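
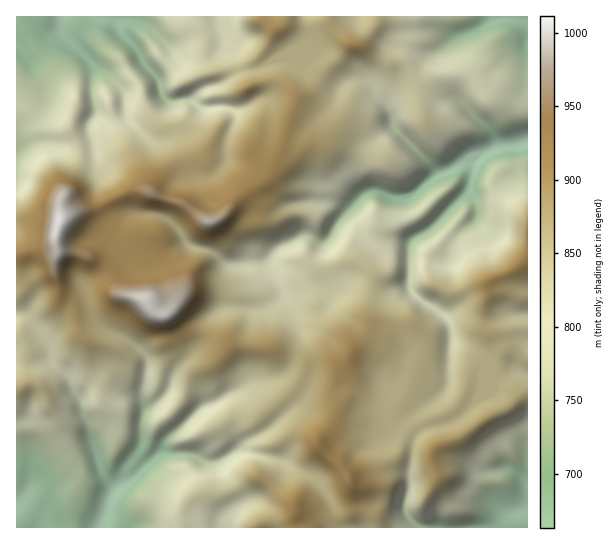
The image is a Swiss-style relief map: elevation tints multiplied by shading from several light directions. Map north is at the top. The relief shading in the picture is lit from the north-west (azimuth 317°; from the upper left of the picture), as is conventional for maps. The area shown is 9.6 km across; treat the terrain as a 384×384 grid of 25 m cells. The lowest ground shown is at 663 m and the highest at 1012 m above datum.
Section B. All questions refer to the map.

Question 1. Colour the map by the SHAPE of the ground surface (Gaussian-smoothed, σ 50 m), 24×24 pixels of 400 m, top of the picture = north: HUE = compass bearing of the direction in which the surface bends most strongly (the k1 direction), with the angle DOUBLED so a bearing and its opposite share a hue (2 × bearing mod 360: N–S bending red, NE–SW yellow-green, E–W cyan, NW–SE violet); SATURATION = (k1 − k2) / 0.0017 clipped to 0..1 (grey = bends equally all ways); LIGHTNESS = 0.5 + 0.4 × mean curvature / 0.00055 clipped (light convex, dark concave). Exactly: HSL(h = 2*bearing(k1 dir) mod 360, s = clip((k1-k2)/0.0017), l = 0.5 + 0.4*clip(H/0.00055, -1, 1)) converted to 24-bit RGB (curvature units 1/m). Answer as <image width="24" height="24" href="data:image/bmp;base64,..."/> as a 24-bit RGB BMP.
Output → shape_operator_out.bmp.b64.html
<image width="24" height="24" href="data:image/bmp;base64,Qk32BgAAAAAAADYAAAAoAAAAGAAAABgAAAABABgAAAAAAMAGAAATCwAAEwsAAAAAAAAAAAAAqYCXammDrKV7R4dxRUmMmGV6X46CuKaSknttSHVrJ8HF5qDXxFTBlsmPaFigtFVyd8Gvk+J+MwAbbngMoNJKJs9tR4mPZamDWIZeiGuKp5KItraEHlRgo43Bj3iskX+uvqHFqJXKeTN+T24mg9jE1rTEUBdZ2L6MXrWL3aKAAA8z88XMaNSEeEhvdlpQSZiGX3CMfHBqip51q8hnjScqHVgzsG22hpq4jNG9jjOwxp/n2OzzWEB3ay8cVCRJ1/TZhmiryn+BBQYx6/PXx4+rPkp3ScOEdyZwdlNThIFllsSBOxJX48quK319GFARlHEKMBsDPGgSIEELoToWfEcyuWC3te/ThJZOcE5KsnGRFSaJ8+fYvEdMS3xXbVSMTputkmGSlaN7ptKWKBJDrcGDGDaq74OoAI5m59X2u6LNXXG5MJlNjWG8csPGyYaDfG9sbGp5bX1xUGmTXag602TH8LPbOHk2M18xP4psvOCxU3SvgiiqlcCjJyS7GZl3+NPfBS4WwrpEk3Wtwp+/QYl0YHNTqJBtnYZ9a3N+hXSIaYlwZJKjqmV8Sphb7KrsumjZpKTfxeTNWxhjWrZYqZJkbx1qVdRTp7wftVKaR5lEN205b3tbqXSMWXWIqJ97moZrZH+CbXF6loSDapBxeEablHZxYnxtoc3KsLtZfjY0bi5ciKVxkXhvf5LAtiRVL4N7xJjGwpijS2JgbWtNRI9PmGqYkaBxtaSNZF53a4F6fo56naqFMTqCoIZ/mYtojY1LtL6SWzZvq4mfn8nGiLXDcBlElqpEdqRyQ3hktZOahoLOrrnZlavHTlGjh3ajv6mWiGqde4WNa3x/s7+VGxxcpXNafq+BZJ6etl9TcUFYhcZ/h09QYCctikR5teOmY9pyJ5aAcaiueW6gcJNyj1xnZEpucaujrW2DqoSOeXSkm8LGla3RRhRkvMqaWqJcrWCEQqVSyXWMcMKCXi54zIbTtd3vrtzf46jFUKq6JlhIkpVKY4hUcVFqc5xzV3pcYZFwsqt9V6d80CcYMwAEObtOuZZjoGNWl7FUsVef1+BZNZ1OJ0BUe9qHRY9FlENUt5Kf1ZmbRGenfoSkjHybgViQj35kgYFqWGhVr6BwwdJ1DQAz1vXyalzWw6/g2Z7dnIRSYUm25t6MUybToufnVpWHc2dfa4BbT7Nx35WfUw8ZSFonRV8sXmOrqdPUf2ffrZjJg7ys18qlAAdRysRWL0dHZ65Vf0Oh89jniUeT5qiUe7U3Vmg6eWV8hHmRn7+ldRdaYBIDcNBDdlWLqaVUEUwOWF0LAjEP4LWajVdWw5tOAjEY5EdgSoi4Z5p/L0Y/7MVfd265qb9i68nKSFWwVHxQU34wXD4NQAgk0vn19dP4Oma7j4+/wLDkeZXlgpnjBVA837XJnazg8s79AHw39JtCJhltn1RpwfO8UiZ606ik6vDbITq26KXxuG3l0uz5ruX5kz2HeYpT04GupnxzhptHW4AzklxEKnEiHVIAMxsACTMA/s3nAMSUZRJyjcyKfcVoHDBK1PHS0ZZ0TSVJLj8swsWCuXBqZkZAcHJMR3ZZm3dzsYycuH6DaUpahoNhpV6TminI2vHxsuLiADMQ+oofDi115s/JbqRtNG1Id5MqjlYqZj2EY2iMi8aIf1Z8sXWpsI6yRm2JrItwc45/qYeNpHq1oZWwZnihcq2+zeHYrAeK3RUiKYUgCSoMPpIXsGowa4eRX0+jv+KmKzJ5b617kkBJnIBQXpltapOsuHjPUmO8oXONq4p6Z4mGnIKfnYicYqZmbBwNkgdhzubYwavXfZHjfB8pTGoihp+XTmV537idDhxXsOR2fziji/LJnxfphQglkFwDKS4FtY5Xr4J6j5NwWoN6po2Pr6iUMwxPrNi5jreTro1nUQg4stzMjZHMhqGHWk13sdueGxCj41FwhOVmQgBJ/3gvDX0rIIrk49b1KZLVc7aPtYy4inlbcJFZdzpXUpefeKpypXlpdC5rgc3Am6ytYm+MjUuMa6d3i7uFRhU5p38wc/l7PQAucdaixZHbhZnaNL0toJs3nJdac1ZXtnmQgGRKbnA8kcq7fbiqaHy1p47LkJCwdY58ZGKPnUZPcqZ9czBDQFG+qOnBNAEsqfS7YCM1oLV5U31oO1tc4m1oSHtGcH1zb09pzavsquvrR29hoohkP3hCNGZLs4Gjr4KNTnp5mayGgY1aWWqtb7yMZiMuN75ffydSp8O6k7+WY1F9kiWnue3LzrbYOlTDlMXNRZNRxllzcHewcqKyqFiKVj6qHX8zn6I8pkFL"/>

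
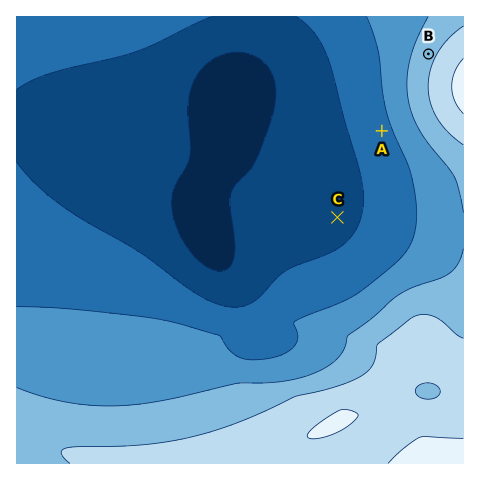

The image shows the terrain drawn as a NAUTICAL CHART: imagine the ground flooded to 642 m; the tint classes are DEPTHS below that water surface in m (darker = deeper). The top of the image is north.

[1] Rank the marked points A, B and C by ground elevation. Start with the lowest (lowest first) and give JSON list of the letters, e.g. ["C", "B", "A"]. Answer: ["C", "A", "B"]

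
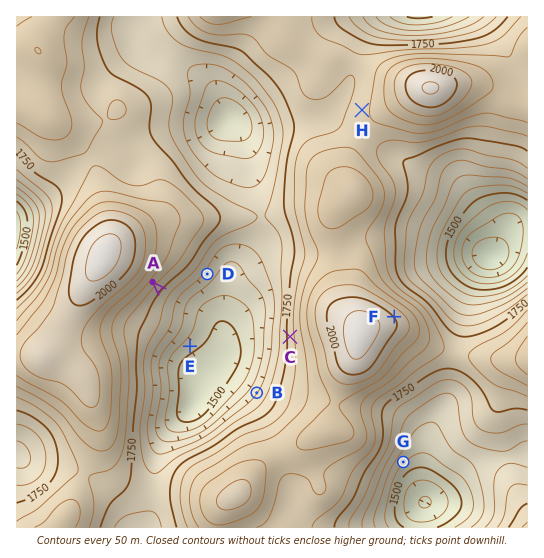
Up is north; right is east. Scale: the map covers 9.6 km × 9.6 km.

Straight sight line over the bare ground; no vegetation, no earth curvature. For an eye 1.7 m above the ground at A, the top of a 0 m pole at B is in view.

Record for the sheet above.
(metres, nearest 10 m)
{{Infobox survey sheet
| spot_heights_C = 1770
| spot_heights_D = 1630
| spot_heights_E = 1520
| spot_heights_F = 2000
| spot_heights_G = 1560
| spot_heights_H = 1830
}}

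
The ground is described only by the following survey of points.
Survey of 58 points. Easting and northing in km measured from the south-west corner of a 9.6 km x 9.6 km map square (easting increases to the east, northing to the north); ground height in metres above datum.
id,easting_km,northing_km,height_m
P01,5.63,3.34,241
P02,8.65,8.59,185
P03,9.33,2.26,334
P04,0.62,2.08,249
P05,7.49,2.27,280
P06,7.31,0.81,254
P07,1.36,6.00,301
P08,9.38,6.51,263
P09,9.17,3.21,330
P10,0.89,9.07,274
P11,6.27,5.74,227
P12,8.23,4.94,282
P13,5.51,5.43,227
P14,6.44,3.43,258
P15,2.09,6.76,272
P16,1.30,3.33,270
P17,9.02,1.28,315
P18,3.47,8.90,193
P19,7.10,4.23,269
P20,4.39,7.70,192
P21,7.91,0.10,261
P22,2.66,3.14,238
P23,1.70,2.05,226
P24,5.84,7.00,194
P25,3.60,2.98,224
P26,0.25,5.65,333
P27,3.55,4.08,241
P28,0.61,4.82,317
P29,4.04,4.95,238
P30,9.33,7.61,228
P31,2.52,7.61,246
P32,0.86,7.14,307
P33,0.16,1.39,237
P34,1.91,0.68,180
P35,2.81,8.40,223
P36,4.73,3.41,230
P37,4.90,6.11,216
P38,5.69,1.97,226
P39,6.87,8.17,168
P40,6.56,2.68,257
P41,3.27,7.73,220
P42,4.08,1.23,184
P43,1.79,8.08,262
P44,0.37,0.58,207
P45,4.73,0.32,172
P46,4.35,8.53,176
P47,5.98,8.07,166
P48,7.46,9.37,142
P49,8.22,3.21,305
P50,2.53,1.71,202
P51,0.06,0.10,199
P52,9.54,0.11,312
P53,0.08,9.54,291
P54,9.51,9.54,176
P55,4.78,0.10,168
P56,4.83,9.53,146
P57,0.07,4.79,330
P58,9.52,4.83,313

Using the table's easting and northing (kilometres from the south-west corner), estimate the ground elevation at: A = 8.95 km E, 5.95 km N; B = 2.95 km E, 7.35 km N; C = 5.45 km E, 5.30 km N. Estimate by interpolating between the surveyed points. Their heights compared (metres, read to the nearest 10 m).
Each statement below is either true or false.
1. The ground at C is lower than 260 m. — true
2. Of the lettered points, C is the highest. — false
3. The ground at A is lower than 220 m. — false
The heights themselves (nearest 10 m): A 270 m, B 240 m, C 230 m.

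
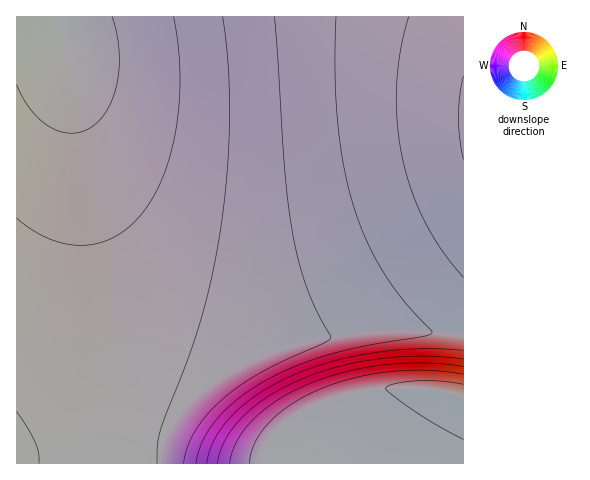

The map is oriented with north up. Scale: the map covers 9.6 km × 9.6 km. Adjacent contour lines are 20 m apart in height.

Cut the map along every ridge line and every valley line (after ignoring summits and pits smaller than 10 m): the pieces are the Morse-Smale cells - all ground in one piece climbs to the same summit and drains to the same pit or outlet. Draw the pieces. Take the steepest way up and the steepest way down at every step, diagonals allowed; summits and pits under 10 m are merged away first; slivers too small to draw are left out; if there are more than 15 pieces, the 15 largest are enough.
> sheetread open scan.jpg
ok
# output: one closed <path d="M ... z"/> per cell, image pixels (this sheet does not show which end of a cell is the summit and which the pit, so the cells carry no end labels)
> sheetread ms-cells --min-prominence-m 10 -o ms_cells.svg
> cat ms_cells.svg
<path d="M463 16l-401 1 1 25 16 102 20 84 13 36 12 27 17 24 17 18 28 18 27 7 38-2 61-17 45-7 67-1 40 4z"/><path d="M61 16l-45 1 0 446 447 1 0-128-39-5-67 1-45 7-61 17-38 2-21-5-18-8-27-23-15-20-17-30-20-56-19-92-13-82z"/>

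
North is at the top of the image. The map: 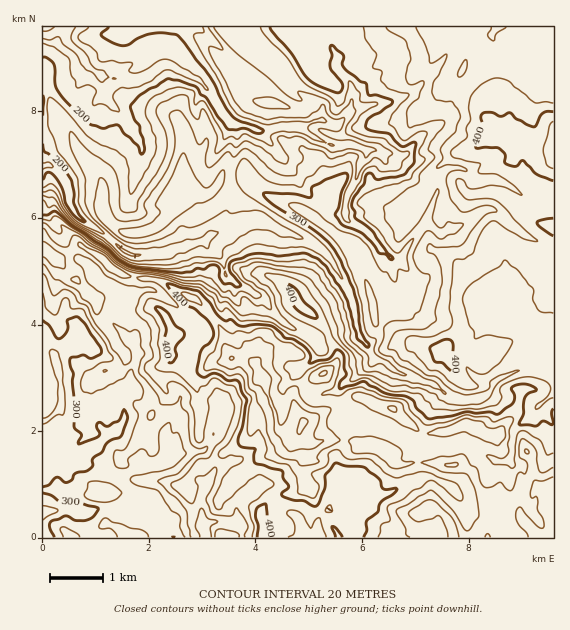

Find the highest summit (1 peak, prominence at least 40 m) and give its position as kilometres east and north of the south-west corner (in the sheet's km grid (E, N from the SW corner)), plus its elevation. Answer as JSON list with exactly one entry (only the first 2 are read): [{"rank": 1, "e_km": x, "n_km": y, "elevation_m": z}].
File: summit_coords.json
[{"rank": 1, "e_km": 4.89, "n_km": 2.16, "elevation_m": 483}]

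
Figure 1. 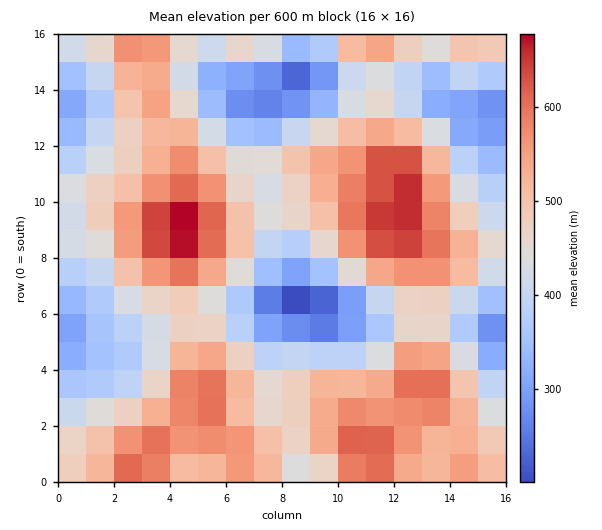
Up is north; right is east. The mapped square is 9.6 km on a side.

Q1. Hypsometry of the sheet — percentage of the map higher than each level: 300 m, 93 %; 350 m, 84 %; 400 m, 73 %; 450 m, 57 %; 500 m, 40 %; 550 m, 24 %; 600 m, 10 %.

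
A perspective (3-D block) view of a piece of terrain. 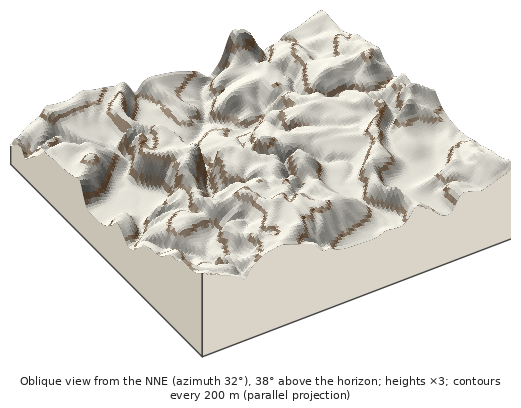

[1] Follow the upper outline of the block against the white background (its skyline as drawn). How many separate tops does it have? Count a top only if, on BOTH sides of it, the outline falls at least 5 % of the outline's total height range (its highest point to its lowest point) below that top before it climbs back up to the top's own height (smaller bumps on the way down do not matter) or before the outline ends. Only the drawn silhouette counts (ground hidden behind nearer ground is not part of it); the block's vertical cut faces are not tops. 3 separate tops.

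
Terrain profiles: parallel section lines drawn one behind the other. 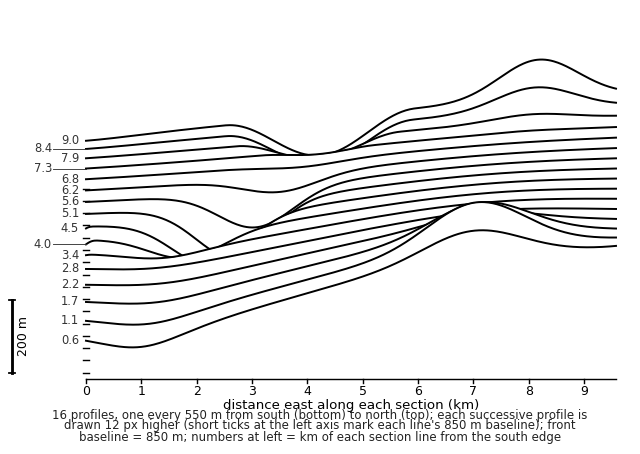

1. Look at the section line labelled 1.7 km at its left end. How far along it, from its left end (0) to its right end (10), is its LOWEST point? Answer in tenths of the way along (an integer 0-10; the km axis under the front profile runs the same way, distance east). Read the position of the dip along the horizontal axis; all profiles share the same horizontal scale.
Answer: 1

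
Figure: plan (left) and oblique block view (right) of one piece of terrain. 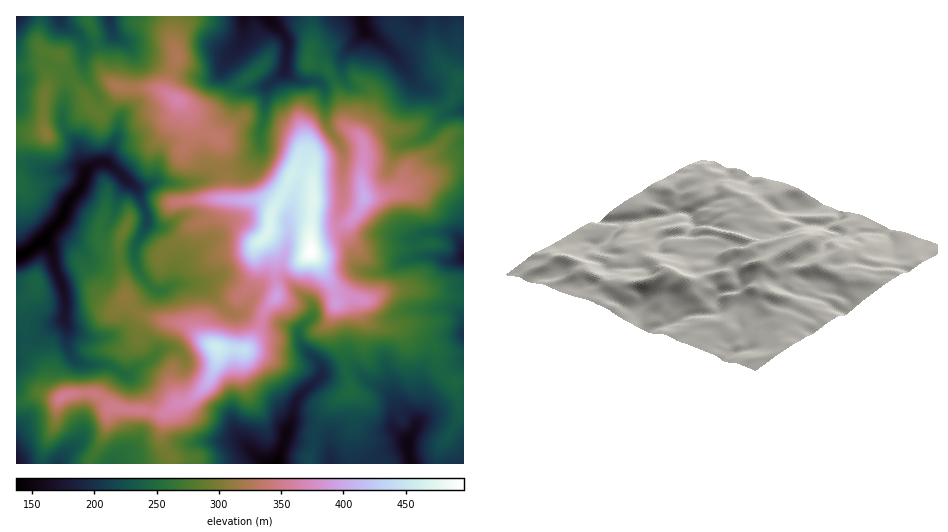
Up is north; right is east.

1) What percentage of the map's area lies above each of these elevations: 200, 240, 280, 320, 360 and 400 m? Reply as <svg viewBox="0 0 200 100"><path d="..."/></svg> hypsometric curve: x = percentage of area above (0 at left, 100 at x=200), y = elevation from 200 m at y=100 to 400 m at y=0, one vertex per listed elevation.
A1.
<svg viewBox="0 0 200 100"><path d="M177 100l-44-20-46-20-40-20-26-20-10-20"/></svg>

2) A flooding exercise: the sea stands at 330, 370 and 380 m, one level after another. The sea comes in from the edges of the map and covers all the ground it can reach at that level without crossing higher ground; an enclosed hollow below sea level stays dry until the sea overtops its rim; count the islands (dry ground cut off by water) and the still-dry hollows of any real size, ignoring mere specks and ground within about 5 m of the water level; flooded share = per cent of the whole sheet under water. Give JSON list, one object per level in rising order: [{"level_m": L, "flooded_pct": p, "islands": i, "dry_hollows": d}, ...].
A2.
[{"level_m": 330, "flooded_pct": 81, "islands": 2, "dry_hollows": 0}, {"level_m": 370, "flooded_pct": 91, "islands": 3, "dry_hollows": 0}, {"level_m": 380, "flooded_pct": 93, "islands": 4, "dry_hollows": 0}]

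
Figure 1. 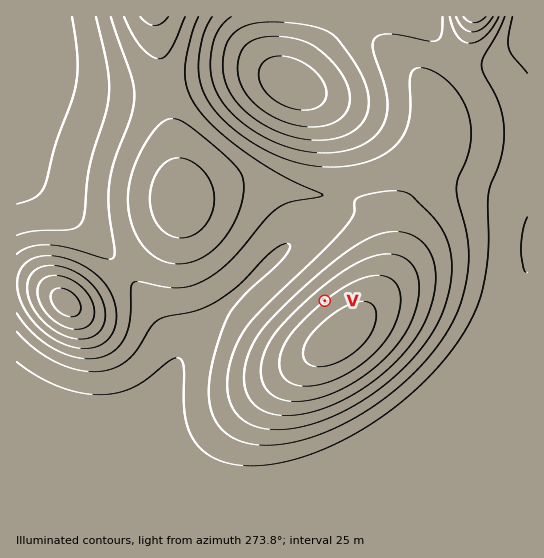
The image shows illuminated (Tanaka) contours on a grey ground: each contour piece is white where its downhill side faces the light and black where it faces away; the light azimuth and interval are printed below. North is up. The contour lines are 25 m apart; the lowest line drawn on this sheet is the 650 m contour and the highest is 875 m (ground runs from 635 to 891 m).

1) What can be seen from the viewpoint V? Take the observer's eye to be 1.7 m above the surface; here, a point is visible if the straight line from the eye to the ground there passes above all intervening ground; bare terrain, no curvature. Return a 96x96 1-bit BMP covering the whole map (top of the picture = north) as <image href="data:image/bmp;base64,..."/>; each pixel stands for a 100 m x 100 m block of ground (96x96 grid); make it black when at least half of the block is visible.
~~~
<image width="96" height="96" href="data:image/bmp;base64,Qk2+BAAAAAAAAD4AAAAoAAAAYAAAAGAAAAABAAEAAAAAAIAEAAATCwAAEwsAAAIAAAAAAAAA////AAAAAAAAAAAAAAAAAAAAAAAAAAAAAAAAAAAAAAAAAAAAAAAAAAAAAAAAAAAAAAAAAAAAAAAAAAAAAAAAAAAAAAAAAAAAAAAAAAAAAAAAAAAAAAAAAAAAAAAAAAAAAAAAAAAAAAAQAAAAAAAAAAAAAAAYAAAAAAAAAAAAAAAcAAAAAAAAAAAAAAA+AAAAAAAAAAAAAAA/AAAAAAAAAAAAAAA/gAAAAAAAAAAAAAB/wAAAAAAAAAAAAAB/4AAAAAAAAAAAAAD/8AAAAAAAAAAAAAD/+AAAAAAAAAAAAAD//AAAAAAAAAAAAAD//gAAAAAAAAAAAAD//wAAAAAAAAAAAAD//8AAAAAAAAAAAAD//+AAAAAAAAAAAAD///AAAAAAAAAAAAD///gAAAAAAAAAAAAP//wAAAAAAAAAAAAAD/8AAAAAAAAAAAAAA/+AAAAAAAAAAAAAAf/AAAAAAAAAAAAAAf/gAAAAAAAAAAAAAf/wAAAAAAAAAAAAAf/4AAAAAAAAAAAAA//8AAAAAAAAAAAAA///AAAAAAAAAAAAB///gAAAAAAAAAAAB///4AAAAAAAAAAAD///+AAAAAAAAAAAD////gAAAAAAAAAAH////8AAAAAAAAAAH////+ABAAAAAAAAP/////gDwAAAAAAAP/////4D4AAAAAAAf/////8B8AAAAAAAf//////B+AAAAAAAf///////+AAAAAAA////////+AAAAAAA////////+AAAAAAA////////+AAAAAAB/////////AAAAAAB//h//////AAAAAAB/8A//////gAAAAAB/gAf/////wAAAAAB+AAf/////wAAAAADwAAf/////4AAAAAAAAAP/////8AAAAAAAAAP/////+AAAAAAAAAP//////AAAAAAAAAH//////gAAAAAAAAH//////wAAAAAAAAD//////4AAAAAAAAD//////8AAAAAAAAD//////+AAAAAAAAB///////AAAAAAAAB///////gAAAAAAAA///////wAAAAAAAA///gAD/4AAAAAAAAf/4AAA/8AAAAAAAAf/gAAAf+AAAAAAAAP8AAAAf/gAAAAAAAPwAAAAP/wAAAAAAAHAAAAAP/4AAAAAAAAAAAAAP/8AAAAAAAAAAAAAP/+AAAAAAAAAAAAAP/8AAAAAAAAAAAAAP/4AAAAAAAAAAAAAP/4AAAAAAAAAAAAAP/wAAAAAAAAAAAAAf/wAAAAAAAAAAAAAf/gAAAAAADAAAAAA//gAAAAAAHgAAAAA//AAAAAAAPgAAAAB//AAAAAAAfwAAAAD/+AAAAAAA/wAAAAH/8AAAAAAB/4AAAAP/4AAAAAAD/4AAAAf/wAAAAAAH/8AAAA//gAAAAAAP/+AAAB//AAAAAAAP/+AAAH/+AAAAAAAP//AAAP/8ADAAAAAP//gAA//4AHwAAAAP//4AH//gAP4AAAAP///////AAf8AAAAP//////8AAf+AAAAP//////4AA/+AAAAP//////wAA/8A="/>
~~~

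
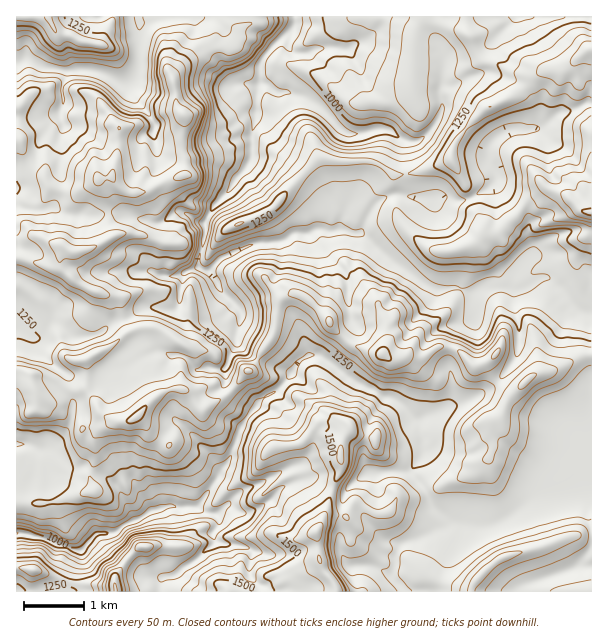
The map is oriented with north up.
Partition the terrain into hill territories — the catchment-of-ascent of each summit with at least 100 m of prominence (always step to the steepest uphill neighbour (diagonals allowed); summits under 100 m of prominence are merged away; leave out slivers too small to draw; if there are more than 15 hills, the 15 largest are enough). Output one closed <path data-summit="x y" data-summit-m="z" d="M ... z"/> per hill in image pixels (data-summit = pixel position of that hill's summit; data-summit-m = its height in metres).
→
<path data-summit="317 531" data-summit-m="1632" d="M318 355l-10 0-9 6-13 20-11 11-11 5-23 29-12 35-33 46 10 5 11 3 1 9-6 9 2 10-37 31-13 3-2 2 0 13 239 0-1-7-9-10 5-11 0-10 2-6 9-7 13-3 31-16-18-15-9-19-12-17 12-19-4-32-6-2-18-18-12-3-27-13z"/><path data-summit="591 212" data-summit-m="1509" d="M591 103l-6 0-9 6-15 3-22 16-24 0-15 6-12 13 0 14 6 9 2 9-10 11-22 10-14 0-6-2-30 0-10-4-17 2-13 8-14 29 35 31 39 25 22-1 14 6 4 0 9-6 39 1 23-12 4 1 15 15 9 14 8 5 10 1z"/><path data-summit="383 354" data-summit-m="1517" d="M339 229l-22 0-8 5-16 0-5 4-10 4-26 2-30 14-12 12 10 20 21 22-5 29 10 11 27 15 17 6 8-11 10-7 10 0 39 29 27 13 12 3 21 20 62-24 13-10 12-11 12-16 2-9 0-29-4-13-1-19-30-1-9 6-18-6-22 1-39-25-33-30-9 0z"/><path data-summit="137 417" data-summit-m="1513" d="M201 268l-6 0-11 5-4 30-7 7-29-3-19 12-15 5-9 8-15 5-12 0-18-15-5 0-16 15-5 0-9-6-5 1 0 111 14 2 9 5 11 16 19 3 14-1 24 8 9 9 18 35 9-3 7-6 15-5 32 0 32-45 12-35 6-9 17-20 11-5 15-17-2-3-15-5-22-12-11-10-4-4 0-9 5-12 0-8-21-22-9-18z"/><path data-summit="98 179" data-summit-m="1461" d="M207 16l-69 0 1 47-5 15-6 6-9-2-12-8-14-4-24 0-3 4 0 6-4 4 2 17-4 12 4 12-3 9-1 24 1 25-8 25 18 8 28 0 9-4 12 0 35 11 6 0 15-11 6-1 16 11 7 0 7-15 17-16 23-33 0-26 4-12 0-18 3-15-1-2-24-1-4-4-12-23 0-16 5-8 0-4-7-9z"/><path data-summit="525 381" data-summit-m="1464" d="M545 277l-23 12-8 1 0 18 4 13 0 29-2 9-12 16-12 11-13 10-51 19-8 5 4 32-12 19 12 17 9 19 19 16 21 3 13 0 11-3 16-9 24-21 20-5 16-7 19-23 0-144-11-2-8-5-9-14-15-15z"/><path data-summit="239 224" data-summit-m="1304" d="M263 84l-3 0-2 5-2 31-4 12 0 26-23 33-17 16-7 14 0 15-6 21 0 10 8 4 11-11 16-8 18-8 26-2 10-4 5-4 16 0 8-5 22 0 20 5 9-21 9-11 15-8 20 1-6-18-3-27 1-9-2-2-10-7-11-4-25 6-9-1-8-5-24-25-7-5-18-6-12 0z"/><path data-summit="591 50" data-summit-m="1447" d="M591 16l-75 0-36 36-18 8-15 0-3 3-4 23 2 24-6 13-14 16-6 3-12-1 0 27 6 26 6 4 28 0 6 2 14 0 9-2 13-8 10-11-2-9-6-9 0-14 12-13 15-6 24 0 22-16 15-3 9-6 6 0z"/><path data-summit="74 252" data-summit-m="1480" d="M18 205l-2 1 0 73 20 9 14 8 5 12-3 13 8 4 14 12 24-3 12-10 15-5 19-12 24 3 8-2 4-5 4-30 15-6 0-10 6-21 0-12-23-13-6 1-15 11-6 0-35-11-12 0-9 4-28 0-15-8-21 2z"/><path data-summit="480 576" data-summit-m="1471" d="M591 458l-18 23-12 6-24 6-24 21-16 9-11 3-36-3-30 15-16 4-8 12 0 10-5 11 1 3 8 7 2 7 189 0z"/><path data-summit="116 591" data-summit-m="1555" d="M195 506l-30 0-15 5-7 6-18 7-9 8-21 3-16 19-12 37 94 1 1-13 2-2 13-3 37-31-2-10 6-9-1-9-11-3z"/><path data-summit="48 17" data-summit-m="1357" d="M137 16l-120 0-1 46 13-2 13 7 24 5 27-2 14 4 12 8 9 2 6-6 5-15 0-45z"/><path data-summit="33 570" data-summit-m="1391" d="M26 534l-10 0 0 57 50 1 14-41-8-1-24-10z"/>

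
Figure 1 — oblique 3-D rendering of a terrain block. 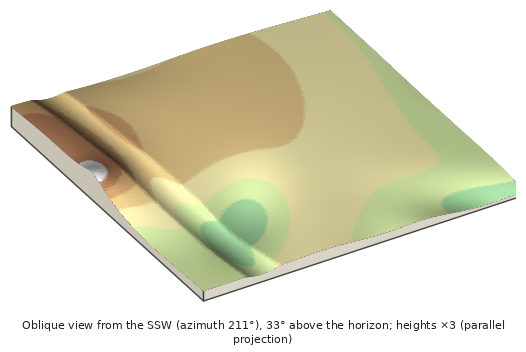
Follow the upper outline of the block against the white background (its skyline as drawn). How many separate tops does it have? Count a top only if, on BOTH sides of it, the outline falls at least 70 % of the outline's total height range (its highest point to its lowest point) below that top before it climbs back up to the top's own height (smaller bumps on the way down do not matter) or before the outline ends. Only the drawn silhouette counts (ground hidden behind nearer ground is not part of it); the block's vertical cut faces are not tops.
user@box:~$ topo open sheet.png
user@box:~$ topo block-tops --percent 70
0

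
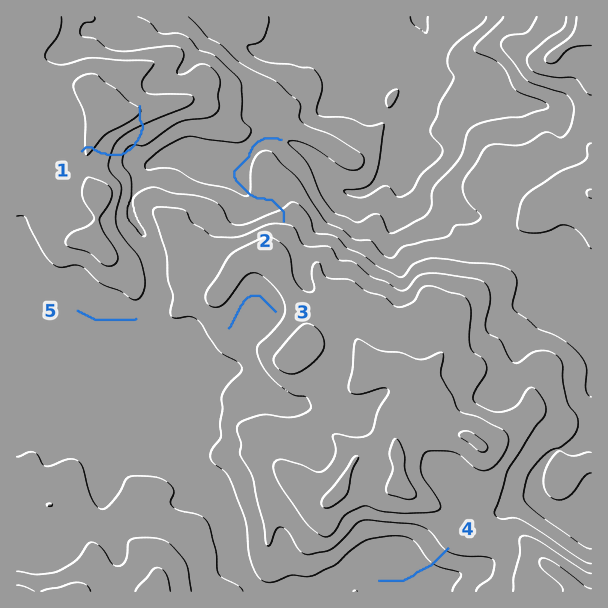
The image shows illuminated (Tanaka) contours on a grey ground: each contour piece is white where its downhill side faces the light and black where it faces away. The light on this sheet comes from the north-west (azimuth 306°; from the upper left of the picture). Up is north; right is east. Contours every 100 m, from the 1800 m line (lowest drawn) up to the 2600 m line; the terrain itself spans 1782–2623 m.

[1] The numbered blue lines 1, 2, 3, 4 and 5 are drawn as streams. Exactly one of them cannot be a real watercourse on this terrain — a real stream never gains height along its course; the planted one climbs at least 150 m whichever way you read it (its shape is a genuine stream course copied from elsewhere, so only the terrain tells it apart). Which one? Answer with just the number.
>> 1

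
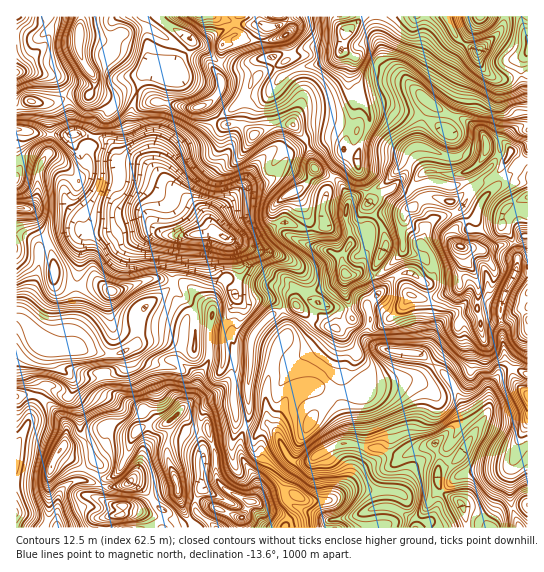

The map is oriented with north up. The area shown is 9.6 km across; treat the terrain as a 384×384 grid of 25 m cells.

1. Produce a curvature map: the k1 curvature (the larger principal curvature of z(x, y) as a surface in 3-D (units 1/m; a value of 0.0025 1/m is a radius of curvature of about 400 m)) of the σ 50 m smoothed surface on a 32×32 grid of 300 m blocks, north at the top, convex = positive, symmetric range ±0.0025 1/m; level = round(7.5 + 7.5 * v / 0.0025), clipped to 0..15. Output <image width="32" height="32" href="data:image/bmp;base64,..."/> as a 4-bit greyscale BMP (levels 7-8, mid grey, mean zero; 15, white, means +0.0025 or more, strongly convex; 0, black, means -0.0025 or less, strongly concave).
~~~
<image width="32" height="32" href="data:image/bmp;base64,Qk12AgAAAAAAAHYAAAAoAAAAIAAAACAAAAABAAQAAAAAAAACAAATCwAAEwsAABAAAAAAAAAAAAAAABEREQAiIiIAMzMzAERERABVVVUAZmZmAHd3dwCIiIgAmZmZAKqqqgC7u7sAzMzMAN3d3QDu7u4A////AIuYzeypuq/6qpeXmquomZ17mqztmfz6/prNuIjIt3mojru6h5v3762tmrqrqZp5qYz5qvd/uPXamWeZd5l7uqp4+ojLnof52o1omZiKqImpiNyJnIuY+at8yHmJiIt4q4a+vKy+nMfYibuYiHqph3uZ54iNqfuX6JiZmqmZuYaJy6mbyKy+yfeYeIiZmaq3rouou4eJfWn4iIiImaqI2quHiYqYq6q46IiIjLmImZyah4d5l4iZyOd4iKt3h4yvnYiHeZiIqcjNd6y77amdvqt4l3qXiJnofMyoqqupmdysibqs2HmKx4ibmNZ4y73MjYm5na/suqqauonsyqd9u7mZyblnmZnMy6h6yp6KfLu4mMeZeZiZhImc7tmZ2K/t2YqWmJh4eIeL65bZqrjMiW3dh5iXiZh6r5mY+KrIerl57oqIl4iYmHv7h+uJvMyceX96qKmHichrnrn5ybmImqqPi6iYd4q/q4j8lZyszOm5rdmph3eZqeiH6HipyrqfvHi2mZhneLjdjKeJqZp1r8maqK2qd5urmbyImYmJjOqL7bvKuu//14eKmIeIi9mam6qZypmXZ+qIeZmZmL2Ip2l5d/qId3jpi5iZmqrIiYiZmJy4qYib2Xeat3bbmHlpqpqdqZmKh8zf/KmKyHmIuImZjaeqmIyph6+4eah5iMuL"/>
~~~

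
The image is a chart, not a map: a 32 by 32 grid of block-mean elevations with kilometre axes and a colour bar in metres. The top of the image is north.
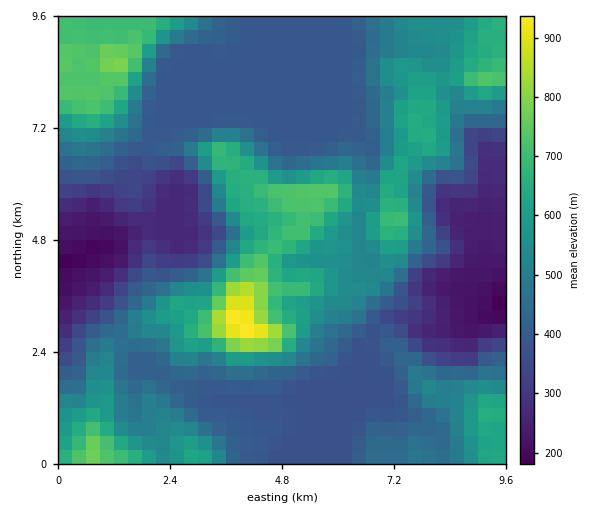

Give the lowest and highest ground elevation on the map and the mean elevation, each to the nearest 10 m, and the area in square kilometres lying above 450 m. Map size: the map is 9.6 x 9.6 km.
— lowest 170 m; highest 950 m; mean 470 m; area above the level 43.9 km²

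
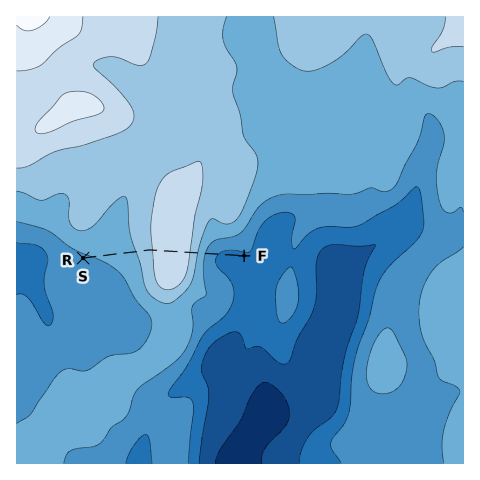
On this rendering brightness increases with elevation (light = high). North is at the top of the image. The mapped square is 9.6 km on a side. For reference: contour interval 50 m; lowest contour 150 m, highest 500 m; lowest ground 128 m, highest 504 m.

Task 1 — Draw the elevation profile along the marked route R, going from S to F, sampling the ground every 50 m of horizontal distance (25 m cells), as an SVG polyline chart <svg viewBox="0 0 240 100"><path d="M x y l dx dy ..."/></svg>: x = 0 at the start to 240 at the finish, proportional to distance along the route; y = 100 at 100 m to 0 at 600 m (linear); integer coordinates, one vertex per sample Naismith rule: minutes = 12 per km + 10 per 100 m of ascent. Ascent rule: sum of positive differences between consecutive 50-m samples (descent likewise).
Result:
<svg viewBox="0 0 240 100"><path d="M0 62l3 0 4-1 3 0 4-1 3 0 4-1 3 0 4-1 3 0 4-1 3 0 4 0 3 0 3-1 4 0 3 0 4 0 3-1 4-1 3-1 4-1 3-1 4-1 3-2 4-1 3-2 4-1 3-2 3-1 4-1 3-1 4-1 3-1 4-1 3-1 4 0 3-1 4-1 3 0 4 0 3 0 3 0 4 1 3 2 4 2 3 2 4 3 3 3 4 3 3 3 4 3 3 3 4 3 3 2 4 2 3 2 3 2 4 1 3 1 4 0 3 1 4 0 3 0 4 0 3 0 4 0 3 0 4-1 3 0 1 0"/></svg>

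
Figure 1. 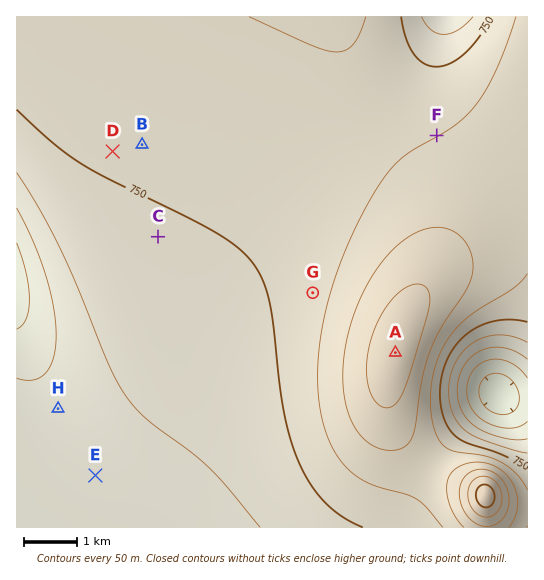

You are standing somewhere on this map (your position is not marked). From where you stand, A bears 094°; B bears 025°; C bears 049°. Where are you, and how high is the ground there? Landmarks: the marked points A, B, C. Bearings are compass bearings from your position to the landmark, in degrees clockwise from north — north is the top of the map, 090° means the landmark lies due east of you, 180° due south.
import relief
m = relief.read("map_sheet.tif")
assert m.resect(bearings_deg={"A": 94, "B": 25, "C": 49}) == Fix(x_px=55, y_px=328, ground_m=650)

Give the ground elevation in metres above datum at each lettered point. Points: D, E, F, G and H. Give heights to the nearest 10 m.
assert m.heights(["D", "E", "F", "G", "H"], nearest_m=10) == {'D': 760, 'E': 680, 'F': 800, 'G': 780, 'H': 670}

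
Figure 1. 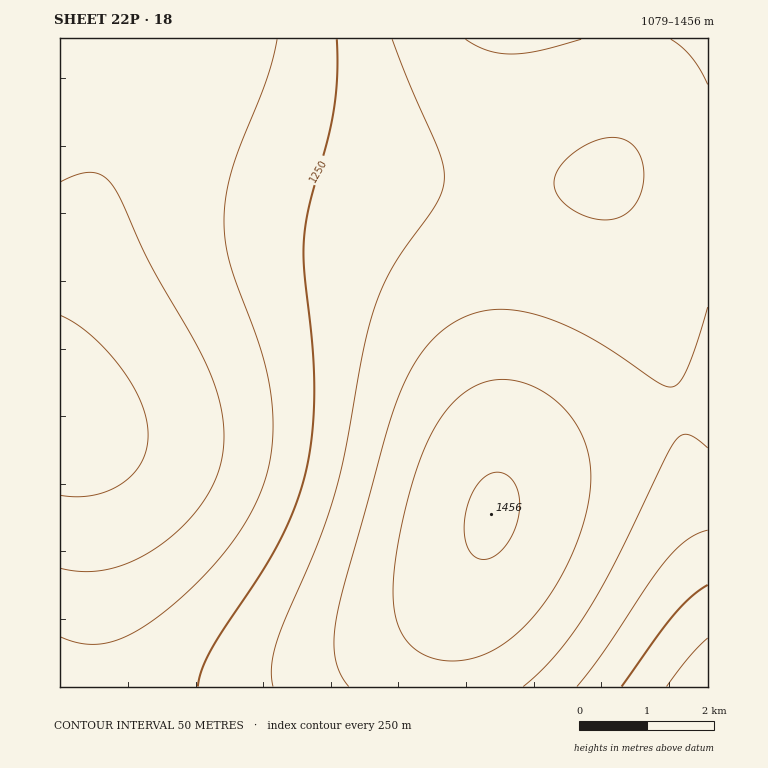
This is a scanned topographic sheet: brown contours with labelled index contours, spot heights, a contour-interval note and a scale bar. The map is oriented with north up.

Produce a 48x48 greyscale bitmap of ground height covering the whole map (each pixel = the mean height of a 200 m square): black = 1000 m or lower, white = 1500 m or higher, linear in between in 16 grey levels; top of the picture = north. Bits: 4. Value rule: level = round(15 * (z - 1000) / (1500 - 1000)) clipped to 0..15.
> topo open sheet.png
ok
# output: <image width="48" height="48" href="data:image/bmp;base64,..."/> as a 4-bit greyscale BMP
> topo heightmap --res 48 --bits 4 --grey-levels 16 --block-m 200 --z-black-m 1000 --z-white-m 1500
<image width="48" height="48" href="data:image/bmp;base64,Qk32BAAAAAAAAHYAAAAoAAAAMAAAADAAAAABAAQAAAAAAIAEAAATCwAAEwsAABAAAAAAAAAAAAAAABEREQAiIiIAMzMzAERERABVVVUAZmZmAHd3dwCIiIgAmZmZAKqqqgC7u7sAzMzMAN3d3QDu7u4A////AHdmd3d3iIiZmqqru7u8zLu7uqmZiHdmVWZmZ3d3eIiZmqqru7zMzMzLu6qZiId2ZWZmZmd3eIiZmqq7u8zMzMzMu7qpmId3ZmZmZmZ3d4iJmqq7u8zMzMzMy7uqmYh3ZmZmZmZnd4iJmaq7vMzM3d3MzLuqmZiHdlVVZmZmd3iImaqrvMzN3d3dzMu6qZiId1VVVWZmZ3eImaqrvMzd3d3dzMu7qpmIh1VVVVVmZneIiZqrvMzd3d3d3My7qpmYiFVVVVVWZnd4iZqru8zd3d3d3cy7uqmZiERERFVVZmd3iJmqu8zd3d3d3czLuqqZmEREREVVVmZ3iJmqu8zd3e7t3dzLu6qZmURERERFVWZ3eImqu8zd3e7u3dzMu6qpmTMzREREVVZneImau8zN3e7u3d3Mu7qqmTMzM0REVVZmeImaq7zN3e7u3d3Mu7qqqjMzMzRERVVmd4iaq7zN3d7u3d3My7uqqjMzMzNERFVmd4iZq7zN3d7t3d3My7uqqjMzMzM0RFVmZ4iZqrzM3d3d3d3My7u6qiMzMzM0RFVWZ3iZqrvM3d3d3dzMy7u6qiIzMzM0RFVWZ3iZqrvMzd3d3dzMu7u7qyIjMzM0RFVWZ3iJqru8zN3d3czMu7u7uyIzMzM0RFVWZ3iJmqu8zM3d3MzMu7u7uyIzMzNERFVmZ3iJmqu7zMzMzMzLu7u7uyMzMzNERVVmZ3iJmqu7vMzMzMy7u7uquzMzMzRERVVmZ3iJmqq7u8zMzLu7u7qquzMzMzRERVVmd3iJmaqru7u7u7u7uqqqqzMzM0REVVZmd3iJmaqru7u7u7u7qqqqqzMzNERFVVZmd3iJmaqqu7u7u7uqqqqqqzMzRERFVWZmd4iJmZqqqru7uqqqqqqqqjM0RERVVWZnd4iImZmqqqqqqqqqqqqqqjNERERVVWZnd4iImZmqqqqqqqqqqqqqqjREREVVVmZnd4iImZmaqqqqqqqqmZqqqkREREVVVmZ3d4iImZmZmqqqqqmZmZmqqkRERFVVZmZ3d4iIiZmZmZqpmZmZmZmaqkRERFVVZmZ3d4iIiZmZmZmZmZmZmZmZqkRERVVVZmZ3d4iIiZmZmZmZmZmZmZmZqkRERVVVZmZ3d4iIiJmZmZmZmZmZmZmZqkREVVVVZmZ3d3iIiJmZmZmZmZmZmZmZqkREVVVVZmZnd3iIiJmZmZmZmZmZmZmZqlVVVVVVVmZnd3iIiJmZmZmZmZmZmZmZqlVVVVVVVmZnd3eIiImZmZmZmZmZmZmZqlVVVVVVVmZmd3eIiImZmZmZmZmZmZmZqlVVVVVVVWZmd3eIiJmZmZmZmZmZmZmZqlVVVVVVVWZmd3eIiJmZmZqqqZmZmZmaqlVVVVVVVVZmZ3eIiJmZmqqqqqqZmZmqqlVVVVVVVVZmZ3eIiJmZqqqqqqqqqaqqqlVVVVVVVVZmZ3d4iJmZqqqqqqqqqqqqq1VVVVVVVVVmZ3d4iJmaqqqqqqqqqqqqq2VVVVVVVVVmZnd4iZmqqqu7u7qqqqqquw=="/>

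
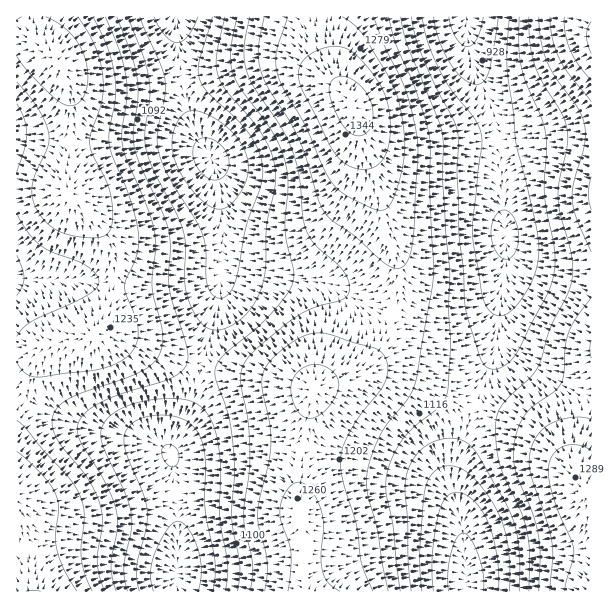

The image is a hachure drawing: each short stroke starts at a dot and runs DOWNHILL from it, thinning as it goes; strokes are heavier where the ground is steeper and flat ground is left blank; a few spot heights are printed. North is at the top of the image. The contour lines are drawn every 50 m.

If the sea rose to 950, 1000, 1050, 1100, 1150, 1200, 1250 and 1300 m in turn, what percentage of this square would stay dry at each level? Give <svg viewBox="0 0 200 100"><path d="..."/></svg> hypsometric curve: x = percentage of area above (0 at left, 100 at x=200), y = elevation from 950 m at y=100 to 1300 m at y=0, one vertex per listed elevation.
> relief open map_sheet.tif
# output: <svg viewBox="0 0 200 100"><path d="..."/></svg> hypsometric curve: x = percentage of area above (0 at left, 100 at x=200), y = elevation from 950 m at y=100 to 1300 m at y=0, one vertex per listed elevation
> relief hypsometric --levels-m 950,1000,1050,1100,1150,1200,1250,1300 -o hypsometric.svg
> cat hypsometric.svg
<svg viewBox="0 0 200 100"><path d="M189 100l-22-14-22-15-24-14-26-14-33-14-33-15-21-14"/></svg>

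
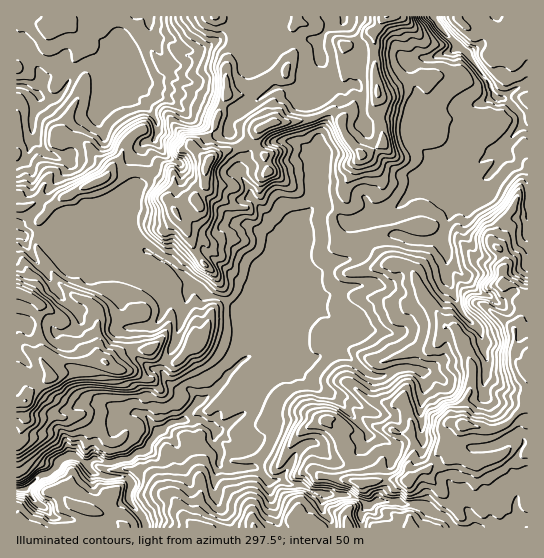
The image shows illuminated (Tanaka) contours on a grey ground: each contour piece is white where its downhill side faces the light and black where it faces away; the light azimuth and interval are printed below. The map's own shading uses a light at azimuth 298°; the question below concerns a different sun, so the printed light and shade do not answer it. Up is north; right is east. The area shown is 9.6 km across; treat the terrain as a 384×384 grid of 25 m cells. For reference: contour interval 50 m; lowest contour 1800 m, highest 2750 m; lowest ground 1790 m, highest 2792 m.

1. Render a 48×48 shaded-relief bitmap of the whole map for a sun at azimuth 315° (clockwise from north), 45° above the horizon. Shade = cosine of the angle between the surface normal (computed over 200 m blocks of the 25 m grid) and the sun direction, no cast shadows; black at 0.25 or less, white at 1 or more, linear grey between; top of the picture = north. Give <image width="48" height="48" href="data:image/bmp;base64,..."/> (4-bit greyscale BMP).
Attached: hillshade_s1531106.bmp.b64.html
<image width="48" height="48" href="data:image/bmp;base64,Qk32BAAAAAAAAHYAAAAoAAAAMAAAADAAAAABAAQAAAAAAIAEAAATCwAAEwsAABAAAAAAAAAAAAAAABEREQAiIiIAMzMzAERERABVVVUAZmZmAHd3dwCIiIgAmZmZAKqqqgC7u7sAzMzMAN3d3QDu7u4A////AKu7mImamZu8y6zducyqq8iuzMupd3eIiXi8qZmZmZvLuqzdqd2ovdiN3LmaiIiIiWqpqqqWqqq7qazdqt7IndtHqod3eIiImb3cqazIncy6uazdq93JZ4hSVjJHiIeIiQLv2ZvLnN3LuZzMub24Z5q5nKZGd3ZniAAc+4y8zMy8you7y5rLu8zMvuyXZ3ZEZwAAjGd2rdy7upqqrMnNu6q8rOzaiJmFVwAAFVVkJM3Kqau6rNuLupisuszcmImZd0IQE2eZclzcuau6mt6WiZiauavcpmd2d1M0NFeJp0asyoq7qr3aeJmry6rdupmpZjIkZ2aIiHVHqoiburze2oq7zKrv7KrNt0ECR3d2ZmVUa7mJq73dy7ury4jf7arN25YAAjMiI0VWWLuZm7zczKq83Za97rnNzKphAAAAATQ0Znq5mqu8zLqb3siszcjMu5qoVDNEMkZBJWeqmZqrzduZm8qbq7jMq7qpqpmHZTWUAVaKupmavMy6h4h4qqnMu7upq8upqmKcUSZ4mqmZmrzMy6mHmpnN3KuqvMqazMdttRWIiaqqqavMzMzJmonM3KqYisloq8yM2TSJmZqqqqqrurvLqYqayql3iLpnmIur3GSJmZqqqpmqmYq8uZeMy4iHiap4qYiqzKV5mZmaqpmaqpmrrJm7zJl4q7maqpmZq6ZomZmZqqqru7qZrezKu5mKuqu6qqmYmGVHmZmZqZmqu7qHvO7Jq7qpqqqqqqmYdENHiZmZqqiIiap3rM3siLqampqqqqmYZkJGiZmZmru7qap3q6zcZaupmZmZmZh3aGM0aJmaqZq83Luou8u8htupmZmZmYVWd2ZUV5mauqmau7uqvNy5Z8uZmZmZmpdWdGd2Z4maqqu6qqmIve7aZYmHmZmZq8uIYiVmVomaqpmruqqYrO/sdXmneJmZrMupcxNlRHiJuod4mrupm87+laq7dWeInNzLlSRWVFZ4q4d3Z6qpmazv1qzN23RHi+/cxzRWQjVnq5Z4ZXmqmZrO7M3L3utVec/t2EV4chRXq6ZFZWiZmZm87s3bre/Yir7s2hKJpyRnrLcjM1eJmZmrzazLq87rm83ZvVFIqDR4rMpjI0aIiImavIvJibvumb7brLiIiFRnmqu4MliIiIiJu3rLmarfxo3v26rLYiI0iYqrYmmXiIh2rHrdqarO/Hvd37i9tQABOKiacmmoiJiHeHnNyIq97czb3uet7JeIabeZUVmpmZqphnm92XmrvN3czulq3bmrzMqpQTiYiIm6qYiqzIiaqrzLzet3i6iJrMvKYjeHiHaJrJiZrJiZqqu7vNyKqIeJmqq7ZWiHeHd3aFeKmrmZmqq8u8yJu6dompm6VpqpmXh5dniImImamqqqzN2Jq7p4mqmpRomruamYiJmHiXeJqqu6rN2pmruImqioNXdmm6qoiJmXeIiJmau6iKypmaqYrMqmE1VlZ2mqmJmYeIiImauphmipmZmHis3ZECRGloiaqYmpiIiIibyph1WJmqqHeL3tQABNZomqqg=="/>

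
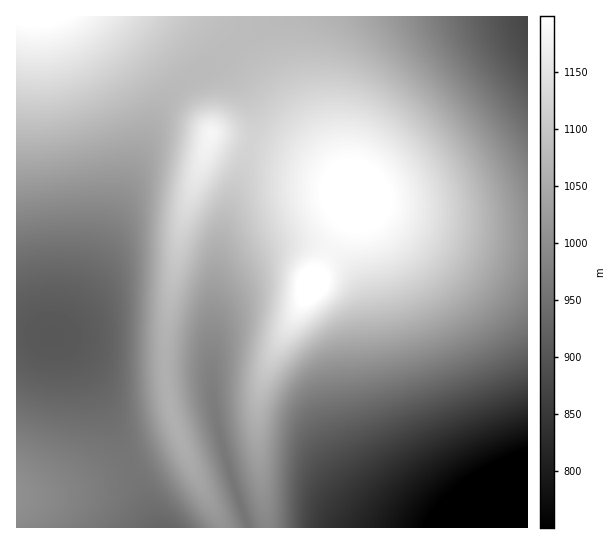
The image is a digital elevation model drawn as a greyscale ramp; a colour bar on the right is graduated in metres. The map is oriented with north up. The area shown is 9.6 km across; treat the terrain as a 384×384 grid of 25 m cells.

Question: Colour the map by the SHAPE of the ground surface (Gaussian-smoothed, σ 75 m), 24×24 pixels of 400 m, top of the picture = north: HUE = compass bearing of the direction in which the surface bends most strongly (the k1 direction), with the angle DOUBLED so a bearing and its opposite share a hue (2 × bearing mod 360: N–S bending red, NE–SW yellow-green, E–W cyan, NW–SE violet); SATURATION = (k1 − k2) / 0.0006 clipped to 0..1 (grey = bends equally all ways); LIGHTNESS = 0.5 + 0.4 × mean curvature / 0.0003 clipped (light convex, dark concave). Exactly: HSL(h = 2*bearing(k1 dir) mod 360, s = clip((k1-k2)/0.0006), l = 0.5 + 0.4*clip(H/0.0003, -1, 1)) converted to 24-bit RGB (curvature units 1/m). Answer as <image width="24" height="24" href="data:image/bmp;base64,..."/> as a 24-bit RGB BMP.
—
<image width="24" height="24" href="data:image/bmp;base64,Qk32BgAAAAAAADYAAAAoAAAAGAAAABgAAAABABgAAAAAAMAGAAATCwAAEwsAAAAAAAAAAAAAgIScgIKagICYf3+WgH6Tf3mPflSMdCp/cL10zf/MHwA57PycvtR9QS5xZ1x5goF0hoVyhINwg4FugX9sgHxqfnppfXhpfHVpf4GWgH+Vg3+ThH6ShXyQhGqPejWHhD+OvPa1le+TIQAz8//MsL9qRC5wcWN7hH50hoFzhH9xg31wgXtvgHpufnhtfXdte3VtfX6QgX2QhX2Ph3yOiHaOg1KOcyaCib9z1P/MWRWfTQBy9f/MrZ1ZRzByeWh9hXx1hn5zhXxyg3tygnpxgHlxf3hxfXdxe3dyfHuKgXuKhXqLiXmLiGyNeDiJfjaNw/Gxt/ClHQAzxTqH+P/MmFCWSjVzf2x/hnp1h3t0hXp0hHpzgnl0gXl0f3h1fXh2fHl3e3mEgXmFhXiHiHWIgV2KZyiDsFyl3//MlbtmGAAzxq5x/v/Kc0qISTlzgG59h3l1h3p1hnp1hHp2g3p2gXp3gHp5fnp6fXt8end+f3eAgnaAhHKCcVCFWCaCwNOL4f2/eD+CDgAzx6B7//TIgEdmOzxqfm99iHl2iHt2hnt3hXt4g3t6gnx7gH19fn2AfH6BeHV5e3R4fnR5f299X0Z+Ti6B3+uk3/OYTS1qCQlStWaQ/+bMp2lPNExkanB5h3p3iHx4h315hX57g399gn+Af4CCfoCEfIGGdXNxeHJxenJxem54UEJ4RjV+8/St5ueFPitpFiViS2eT/tXF5Ix2OF5nUXR2gX13iH96h4F8hYJ/g4OBgYSEf4SHfoSJfISLdXJwdnRweHRxdW52REF1Ozd79u6r5diDNS5rKDttM2Z73I+L/8vJmVVXNnRyaX97h4N9h4aAhIaBgYeEgImIf4mLfYiNfIeOdXNydnVyd3dzcHF2REp2Mzt38eKi69aOMDFuOUZ1Nmt2UoKW/8TG65eXPoCCSoCCe4aBh4mDg4mDgYqHf4yLfo2NfIuPe4mPdnR0dnd0dXh0cXZ4SVV4LD1z5c+S9N2hNT10QUd6TW96NG5zzXN4/8/Meou/MnKebn+NhYuFhIyHgY6Kf4+NfY+Pe4yQeomQeHV1dnh2dXp2cnp6UF96KD1w0rl9/Oa2P0mAO0R8Ymt/Pmx3SZ6i8ufZ89b1YijAdm2Sh42KhZCLgpCNgJGQfZCRe4yQeYiQend3d3p4dXx4c3x7WGh8Jj9uuqVm/u7GSlKTMj96aWiEW4OIK7JmuOhD6CEiqz6LkX+QipGMh5KOhJKQgJKSfY+Se4uReIaPfXp5eXx5dn56dH59XnB+KEN0VYqq/+7KpWlSK0ByZWqFeISGZZBglaBHpG5PmXV4k5KNjJSQiZSShZSUgpGTfo2Se4iQeIKPgHx7e357eH98dYB+ZXiBLlJ6RGqS++HBxpduJ0pwVmuGfn+JhYqJjo2Eko6IlpWQkpeRj5eUi5aWh5OVg46Uf4qSe4SQd32Og359foB9eoF+doJ/a3+CO2N/LF2A6sCh7LqbMFx7QGqGdoKOhoqPjI+SkZWUlJmUlJqWkJmYjJWXiJCWhIuUf4WSe36QdneOh4F+gYN+e4J+d4OAcIODTHODIVl2wI9y/NnGTIGcK2WDZ4SRgo+RiZOSjpaTkZqSkpqUkJeWjZKViIyThIaRf3+Qe3qOeXSMioN+hYV/fYR9eYR/dISCXX2FJ193R3uQ/NjDx6J7I2KFU36RfJGOhJOMiZaLjpmMkJiNjZSNjI+OiImNhYOMgn6Lf3iKfHOJjIZ+iIh/f4V+eoV/doWCaYOFOGl+KWSA7+fR8NvlGyrNSl+TeI+LgJKFhJWDjJiGj5eHjZKHi4yHiIaGh4GHhHyHgXaGfnGGj4l+iop/god+fIZ/d4aBb4aFTICKF6eaYOtp4Yd1pimlZ12Gd42Ce5F9gZR+ipaAjpWBjZCBi4qBh4OAhX1/hHmBg3SDf3CCkYx/jIx/hIl/fYd+eYaBc4eDY4iDP4xiSpIpjnIyf1NZcoF8dI16d5B3gJJ5iJR6jZN6jY96ioh6hoB5g3l4gXV5gHJ8f29/k5B/jo6AhoqAfoh+eoeBdoeDcIaDZ4V7YIFlbX9lb4FxcYh3coxzeI5zf5B0iJN0jJJ0jY50iYZzhX9zgnhzf3JyfXF1e295lZN/j5CAh4yAgIl/fIeBeIaCc4WEb4SEbYOBb4R8cIV4cIdzc4lweYtwgI5viJFujZBtjIttiIRthH5tgXhtfXRuenBueG9ylpaAj5GAiI2BgYqAfYeBeoaCdYSDcYKDcIKBcYF7cYJ1coRwd4ZufIhsgotqiY5ojY5ni4lnh4Nng31ngHlofXZqeXNrdnFu"/>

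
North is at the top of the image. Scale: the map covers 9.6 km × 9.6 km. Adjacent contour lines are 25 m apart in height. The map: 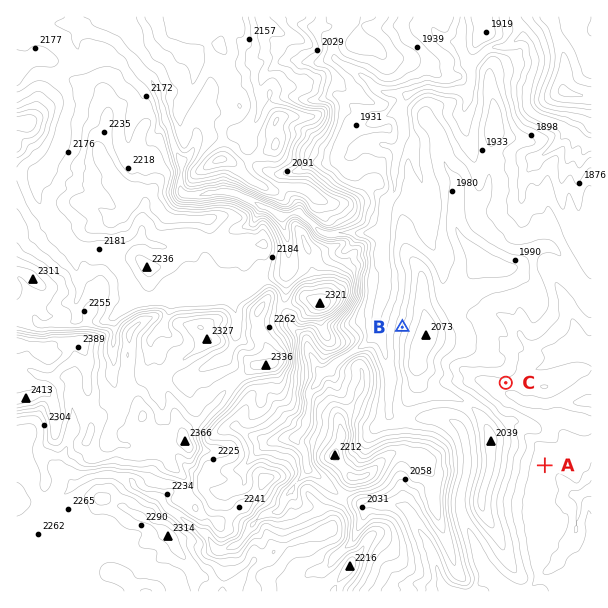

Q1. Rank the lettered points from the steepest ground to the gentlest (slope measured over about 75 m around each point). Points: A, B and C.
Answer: B C A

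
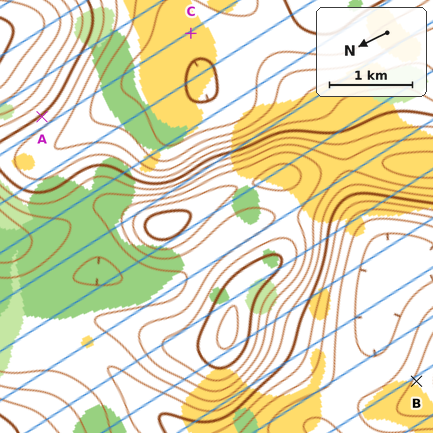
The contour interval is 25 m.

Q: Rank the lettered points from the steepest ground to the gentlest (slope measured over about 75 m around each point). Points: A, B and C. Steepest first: A B C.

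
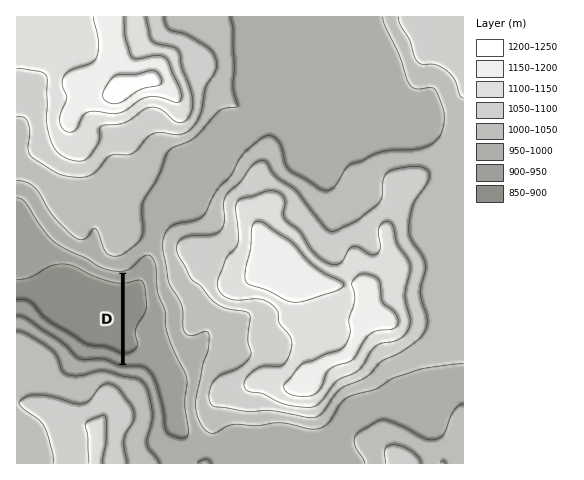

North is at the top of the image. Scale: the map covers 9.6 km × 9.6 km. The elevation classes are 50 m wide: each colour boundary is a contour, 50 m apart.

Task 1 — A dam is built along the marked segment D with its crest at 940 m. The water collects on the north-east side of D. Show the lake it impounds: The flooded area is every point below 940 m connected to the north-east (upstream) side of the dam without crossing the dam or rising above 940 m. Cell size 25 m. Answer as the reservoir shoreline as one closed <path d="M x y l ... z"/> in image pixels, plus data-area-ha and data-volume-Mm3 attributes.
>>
<path d="M147 259l-3 1-12 10-8 3 0 90 21 1 8 6 8 19 6 23 1 12 3 5 4 2 6 0 3-4 0-10-2-10 2-28-2-7-12-19-6-20-2-4-1-4 1-12-7-21-1-26-3-4-4-3z" data-area-ha="231" data-volume-Mm3="58.57"/>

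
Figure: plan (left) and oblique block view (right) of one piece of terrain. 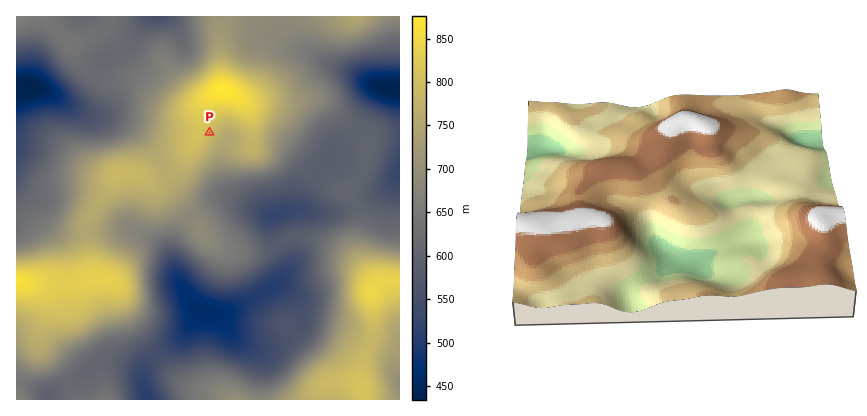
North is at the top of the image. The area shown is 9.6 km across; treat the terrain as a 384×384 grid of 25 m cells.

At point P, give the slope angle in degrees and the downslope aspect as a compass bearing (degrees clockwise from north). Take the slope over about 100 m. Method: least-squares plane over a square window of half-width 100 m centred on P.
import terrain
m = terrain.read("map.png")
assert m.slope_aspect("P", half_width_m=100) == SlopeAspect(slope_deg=6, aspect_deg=125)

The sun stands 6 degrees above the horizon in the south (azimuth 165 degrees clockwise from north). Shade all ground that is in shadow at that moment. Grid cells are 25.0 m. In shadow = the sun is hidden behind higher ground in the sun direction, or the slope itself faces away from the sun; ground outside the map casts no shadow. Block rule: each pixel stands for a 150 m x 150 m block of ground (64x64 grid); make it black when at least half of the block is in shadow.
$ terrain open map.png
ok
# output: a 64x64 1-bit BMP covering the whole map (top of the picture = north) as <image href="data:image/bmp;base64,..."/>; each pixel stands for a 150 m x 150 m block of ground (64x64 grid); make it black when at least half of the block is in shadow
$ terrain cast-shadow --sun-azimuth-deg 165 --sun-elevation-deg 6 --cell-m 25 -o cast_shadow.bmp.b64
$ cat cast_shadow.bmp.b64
<image width="64" height="64" href="data:image/bmp;base64,Qk0+AgAAAAAAAD4AAAAoAAAAQAAAAEAAAAABAAEAAAAAAAACAAATCwAAEwsAAAIAAAAAAAAA////AAAAAAAAAAAAAPgAAAAAAAAH/gAAAAAAAA//AAAAAAAAP/+AAAAAAD///+AAAAAAf///8AAAAAB////4AAAAAH////gAAAAAf///+AAAAAA////8AAAAAD////wAAAAAH/wf+AAAAAAf+A/4AAAAAA/gD/gAAAAAB8AP+AAAAAACAA/4AAAAAAAAD/AAAAAAAAAP4AAAAAAAAA+AAAAAAAAAAAAAAAAAAAAAAMDwAAAAAAAA//4AwAAAAAD////gAAAAAf///+AAAAAD////4AAAAAf////AAAAAD///w4AAAAAf//+AAAAAP//+/wAAAAA///7/gAAAAB///P/AAAAAAh/8/8AAAAAAB/z8gAAAAAAD+OAAAAAAAAH4wAAAAAAAAHiAAAAAAAAAAIAAAAAAAAAAAAAAAAAAAAAAH4AAAAAAAAA/8AAAAAAAAH/4AAAAAAAAf/wAAAAAAAD//AAAAAAAAf/8AAAAAAAH//gAAAAAAP//8AAAAAAA///gAAAAAB///+AAAAAAf///wOAAAAB///wB+AAAAH//wAH+AAAAfn4AAf+CAAB+AAAB///AADAAAAD//8AAAAAAAP//4AAAAAAAf//AAAAAAAB//4AAAAAAAH/+AAAAAAABf/gAAAAAAAP/4AAAAAAAA/+AAAAAAAAD/wAAAAAAAAP+AAAAAA=="/>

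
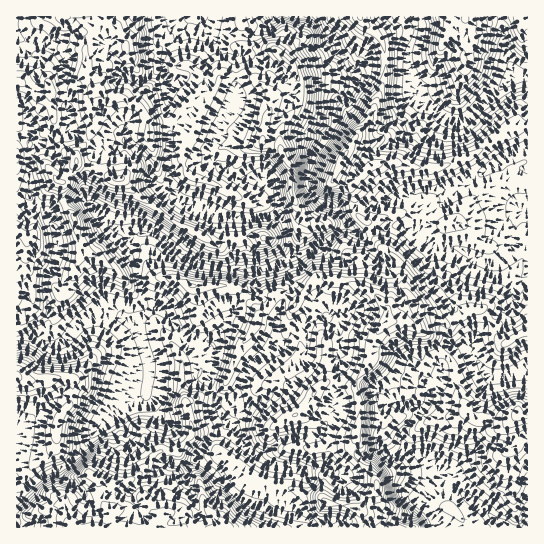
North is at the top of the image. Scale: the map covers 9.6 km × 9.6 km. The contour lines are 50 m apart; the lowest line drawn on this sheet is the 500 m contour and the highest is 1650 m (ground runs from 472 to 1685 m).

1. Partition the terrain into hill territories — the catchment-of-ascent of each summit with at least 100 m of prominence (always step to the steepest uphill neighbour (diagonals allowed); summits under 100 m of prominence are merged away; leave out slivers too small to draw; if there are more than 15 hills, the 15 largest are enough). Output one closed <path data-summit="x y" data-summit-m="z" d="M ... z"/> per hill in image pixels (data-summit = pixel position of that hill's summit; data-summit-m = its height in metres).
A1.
<path data-summit="377 485" data-summit-m="1568" d="M346 224l-16 15-11 4-6 6-18 6-28 13-10 1-4 20-14 14-4 8-14 12-2 12-6 7 3 7 0 14-7 19 10 27 10 14-21 18-9 12-2 5 48 42 37 15 24 5 7 8 126 0 1-2-17-24 5-9 12-12 0-11-7-9-24-10-5-6 0-10 15-22 8-7 2-5 0-8 11-14 3-16 14-14 5-2 10 0 0-13-3-9-5-10-13-12-2-20 24-23 6-2-21-10-23-1-20-16-10-6-20 2-24 8z"/><path data-summit="71 527" data-summit-m="1684" d="M157 308l-22 13 14 41 0 17-4 15-15 6-13 13-15 10-19 27-14 14-26 11-27 22 0 30 295 1-5-8-24-5-37-15-48-42 2-5 9-12 21-18-10-14-10-27 7-19 0-14-7-8-19-4z"/><path data-summit="77 162" data-summit-m="1507" d="M197 16l-4 0-5 5-5 12-19 21-3 8 0 7 7 10-1 31 6 16-4 9-2 32 1 11 9 19-14-4-8-7-4-19-4-8-21-18-11 8-13 0-7-1-9-8-17-8-2-31-4-11 0-27-3-5-14-14-30-6 0 159 13-1 18 17 1 6 8 12 3 12-3 18-11 17 4 43-12 14 9 8 8 2 8-1 21-23 10-5 12 0 6 3 12-2 4 3 8 0 20-13-10-10-8-19-1-27-4-8 3-7 7-3 11 2 29 22 16 8 37 4-2-12-9-27 0-12 56-3-5-29-6-7-34-2-27-24 0-6 5-8 2-6 10-16 11-26 0-36-15-8-15-12-7-10z"/><path data-summit="346 154" data-summit-m="1257" d="M406 59l-37 1-7 1-9 6 3 6-1 10-6 11-10 8-4 21-18 27-10 28 0 7 4 8 7 7 15 5 7 8 5 10 16 12 24-8 20-2 10 6 8 8 6-22 8-9 66-51 25-10-1-71-9 0-8 4-41 37-7 4-8 0-13-6-7-7-11-5-10-14z"/><path data-summit="282 153" data-summit-m="1377" d="M319 16l-45 0-5 11-19 9-17 0-16-4-10-5-6-11-4 1 4 13 7 7 28 18 0 36-11 26-10 16-2 6-5 8 0 6 27 24 27 0 7 2 4 4 7 32 4 7 10 34 16-5 9-8 7-2 19-18-6-12-6-6-15-5-7-7-4-8 0-7 6-20 22-35 4-21 10-8 7-16-3-11-6-10-7-6-4-10-13-15z"/><path data-summit="98 90" data-summit-m="1487" d="M191 16l-175 1 0 20 6 3 15 1 12 4 14 18 0 27 4 11 1 30 18 9 9 8 7 1 13 0 11-8 21 18 4 8 4 19 8 7 11 4 3 0-8-15-2-15 2-32 4-9-6-16 1-31-7-10 0-7 3-8 19-21z"/><path data-summit="17 377" data-summit-m="1517" d="M105 316l-12 0-6 3-21 22-8 4-12-2-11-7-19 3 1 157 26-21 26-11 14-14 19-27 15-10 13-13 15-5 2-4 2-12 0-17-14-41-12-4-12 2z"/><path data-summit="518 414" data-summit-m="1278" d="M469 347l-12 2-14 14-3 16-11 14 0 8-2 5-8 7-12 17-3 5 0 10 5 6 24 10 7 9 0 9 5 5 12 4 38 32 16 8 16 0 1-158-5-1-25 8-8-1-9-9-9-18z"/><path data-summit="463 59" data-summit-m="958" d="M499 16l-86 1 3 16-8 20 0 17 5 19 10 15 11 4 16 12 12 1 44-38 11-6-12-24-2-27z"/><path data-summit="193 286" data-summit-m="1207" d="M146 233l-11 3-3 5 4 10 1 27 8 19 10 11 22 16 13 13 15 3 8 4 6-9 2-12 14-12 4-8 14-14 3-19-17 1-41-6-16-8-24-20z"/><path data-summit="26 237" data-summit-m="1376" d="M29 196l-13 2 1 141 10-3 10 1 12-16-4-43 11-17 3-11-3-19-8-12-1-6z"/><path data-summit="361 17" data-summit-m="909" d="M413 16l-92 0-1 3 5 11 11 11 4 10 7 6 2 6 6 4 7-6 7-1 38 0 1-7 8-20 0-8z"/><path data-summit="526 333" data-summit-m="1121" d="M527 272l-8 10-6 19-36 33-4 8 0 11 8 14 9 9 16 0 22-7z"/><path data-summit="263 238" data-summit-m="1263" d="M279 216l-55 2 0 12 13 39 25 0 31-14-9-33z"/><path data-summit="519 17" data-summit-m="838" d="M527 16l-27 1 5 36 6 13 7 10 10-1z"/>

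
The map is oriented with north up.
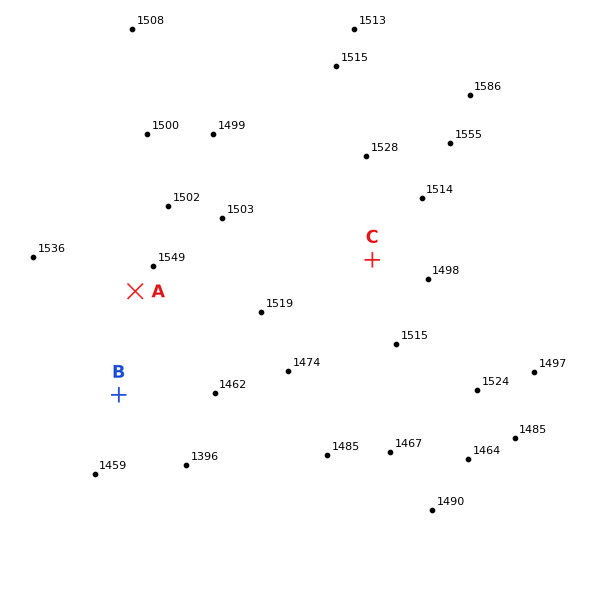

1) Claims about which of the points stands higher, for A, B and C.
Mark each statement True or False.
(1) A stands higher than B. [True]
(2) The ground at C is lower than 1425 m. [False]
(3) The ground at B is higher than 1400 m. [True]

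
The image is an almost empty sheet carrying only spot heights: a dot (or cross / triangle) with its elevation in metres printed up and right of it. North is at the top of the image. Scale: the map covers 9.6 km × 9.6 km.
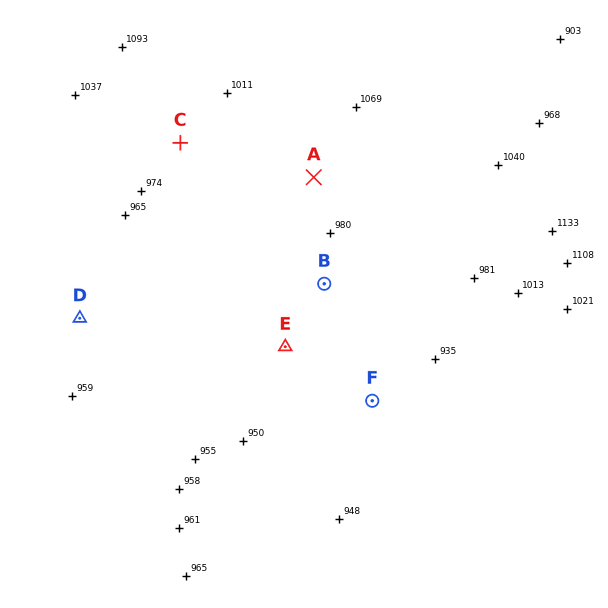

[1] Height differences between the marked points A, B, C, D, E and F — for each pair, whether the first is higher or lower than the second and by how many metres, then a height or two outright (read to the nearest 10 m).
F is lower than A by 70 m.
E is lower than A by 70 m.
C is higher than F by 60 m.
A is higher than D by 60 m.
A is higher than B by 60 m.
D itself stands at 950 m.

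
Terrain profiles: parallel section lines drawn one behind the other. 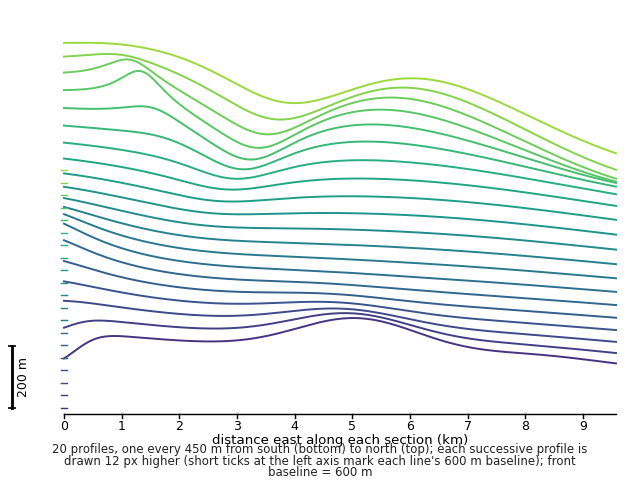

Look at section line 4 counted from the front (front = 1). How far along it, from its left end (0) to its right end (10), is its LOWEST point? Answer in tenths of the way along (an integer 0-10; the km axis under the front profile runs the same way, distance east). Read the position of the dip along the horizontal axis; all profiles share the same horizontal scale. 10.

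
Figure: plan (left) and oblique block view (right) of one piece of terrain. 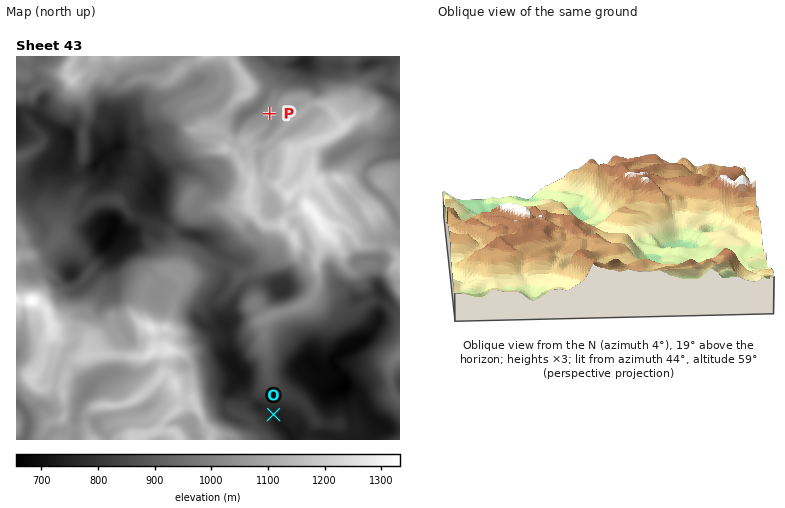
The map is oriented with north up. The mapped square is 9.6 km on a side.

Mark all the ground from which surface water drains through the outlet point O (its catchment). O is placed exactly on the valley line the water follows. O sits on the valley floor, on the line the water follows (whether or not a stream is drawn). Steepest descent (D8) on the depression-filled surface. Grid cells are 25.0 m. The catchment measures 12.068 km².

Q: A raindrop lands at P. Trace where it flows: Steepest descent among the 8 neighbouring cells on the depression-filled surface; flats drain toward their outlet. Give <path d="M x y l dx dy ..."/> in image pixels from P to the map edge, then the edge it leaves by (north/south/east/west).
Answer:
<path d="M270 114l2-2 0-6 8-12 2-6 16-18 0-6 8-8"/>
exit: north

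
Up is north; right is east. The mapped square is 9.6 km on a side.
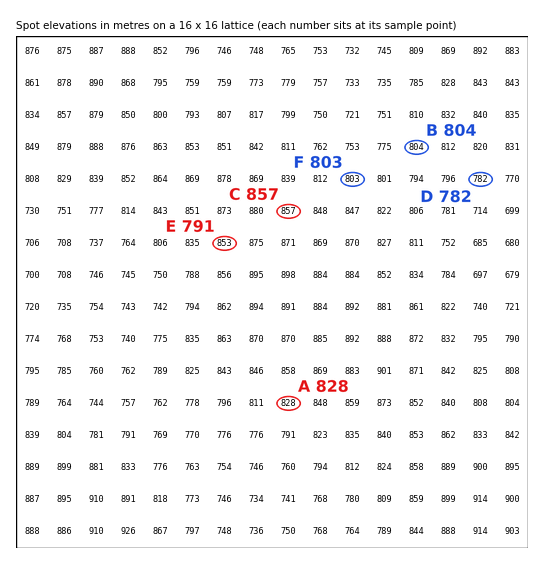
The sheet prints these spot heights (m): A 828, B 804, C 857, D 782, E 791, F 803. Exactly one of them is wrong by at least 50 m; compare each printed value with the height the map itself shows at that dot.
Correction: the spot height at E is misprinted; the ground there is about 853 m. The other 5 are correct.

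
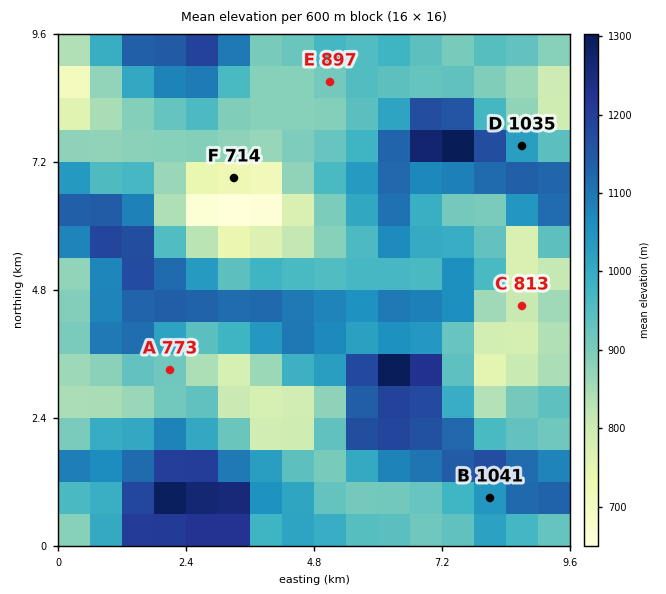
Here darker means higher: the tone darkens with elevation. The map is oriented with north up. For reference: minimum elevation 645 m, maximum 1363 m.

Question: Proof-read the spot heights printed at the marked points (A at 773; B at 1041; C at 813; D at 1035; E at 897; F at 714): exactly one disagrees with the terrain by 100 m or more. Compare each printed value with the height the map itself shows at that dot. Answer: A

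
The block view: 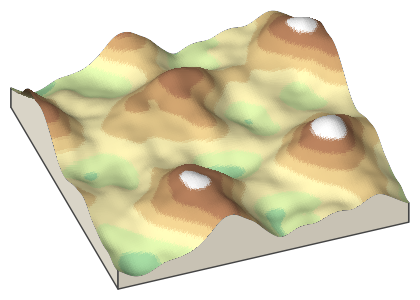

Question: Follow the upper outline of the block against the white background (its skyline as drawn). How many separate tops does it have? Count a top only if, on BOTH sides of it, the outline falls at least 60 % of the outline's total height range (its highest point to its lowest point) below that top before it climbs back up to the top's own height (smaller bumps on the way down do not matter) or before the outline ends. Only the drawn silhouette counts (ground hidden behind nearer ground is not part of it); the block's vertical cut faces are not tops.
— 0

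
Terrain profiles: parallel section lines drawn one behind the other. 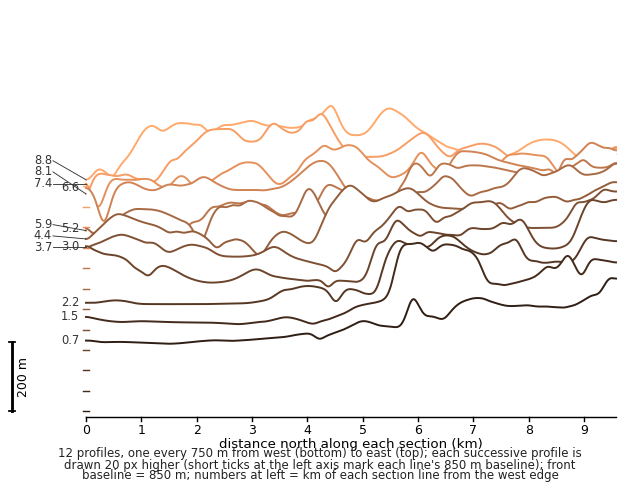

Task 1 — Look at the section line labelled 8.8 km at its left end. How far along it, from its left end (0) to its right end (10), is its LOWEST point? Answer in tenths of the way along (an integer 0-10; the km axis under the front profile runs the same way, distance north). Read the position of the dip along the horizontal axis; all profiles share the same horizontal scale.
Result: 0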